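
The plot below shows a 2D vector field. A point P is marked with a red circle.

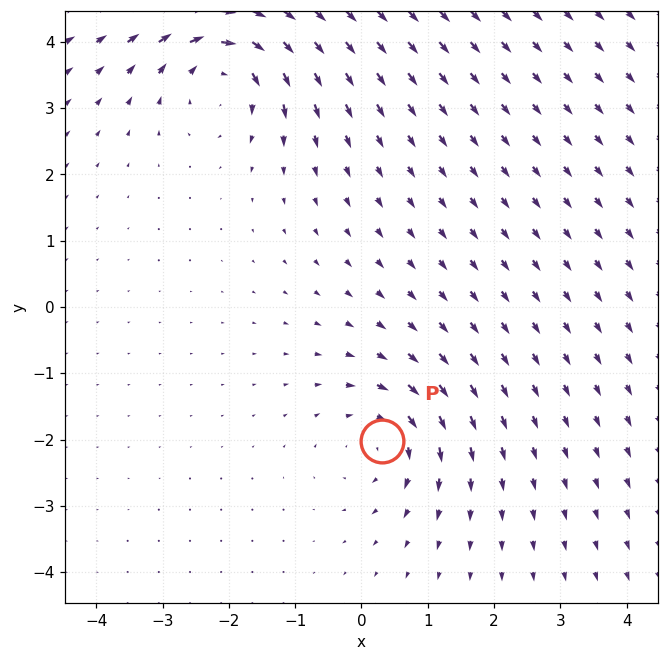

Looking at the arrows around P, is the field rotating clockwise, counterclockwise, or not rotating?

Near P at (0.3, -2.0) the arrows circulate clockwise. The curl (z-component) there is about -3; negative curl means clockwise rotation.

clockwise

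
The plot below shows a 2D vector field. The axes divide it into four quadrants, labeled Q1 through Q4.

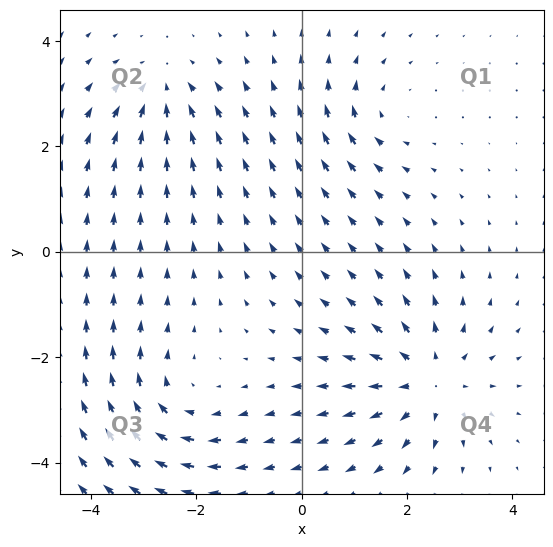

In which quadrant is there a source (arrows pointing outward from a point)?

The source sits at approximately (2.4, -2.4), which lies in quadrant Q4. The divergence there is about +4, positive as expected for a source.

Q4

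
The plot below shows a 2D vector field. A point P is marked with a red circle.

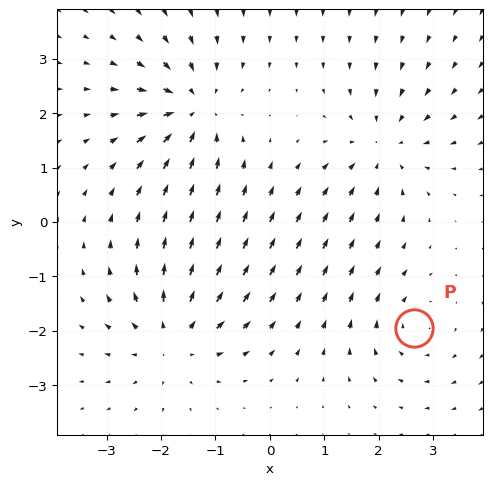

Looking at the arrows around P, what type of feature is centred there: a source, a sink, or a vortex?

At P (2.6, -1.9) the arrows circulate clockwise. Divergence ≈0, curl about -4 — near-zero divergence with nonzero curl is a vortex.

vortex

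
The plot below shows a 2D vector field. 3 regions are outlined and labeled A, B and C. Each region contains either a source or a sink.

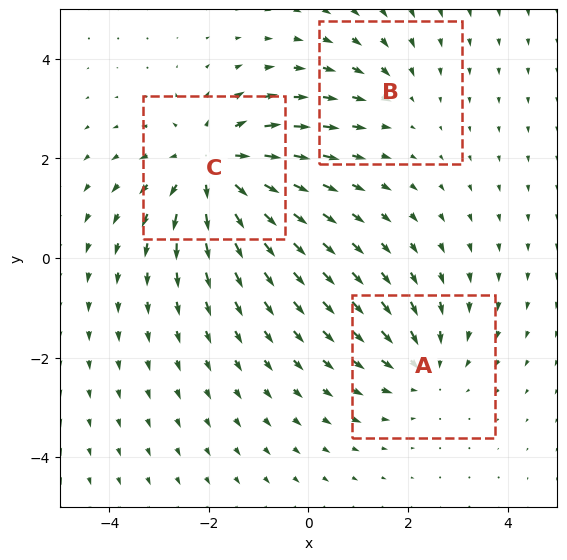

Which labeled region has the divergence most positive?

Divergence at each region's feature centre — A: about -3, B: about -2, C: about +4. Region C is most positive.

C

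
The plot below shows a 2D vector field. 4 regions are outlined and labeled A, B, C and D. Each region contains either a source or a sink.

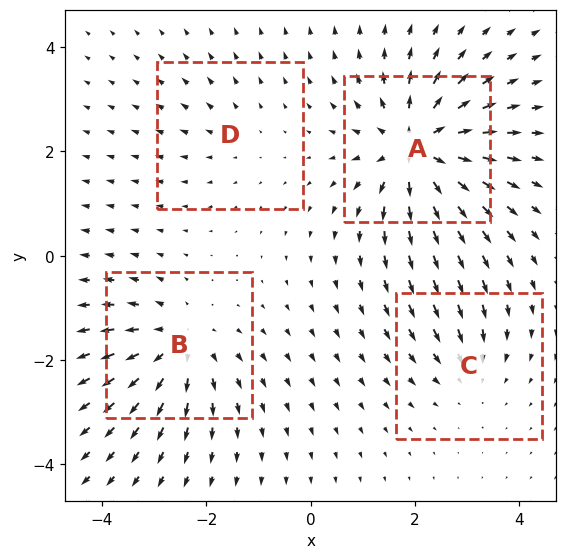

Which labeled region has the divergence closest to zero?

D

Divergence at each region's feature centre — A: about +8, B: about +5, C: about -3, D: about +2. Region D is closest to zero.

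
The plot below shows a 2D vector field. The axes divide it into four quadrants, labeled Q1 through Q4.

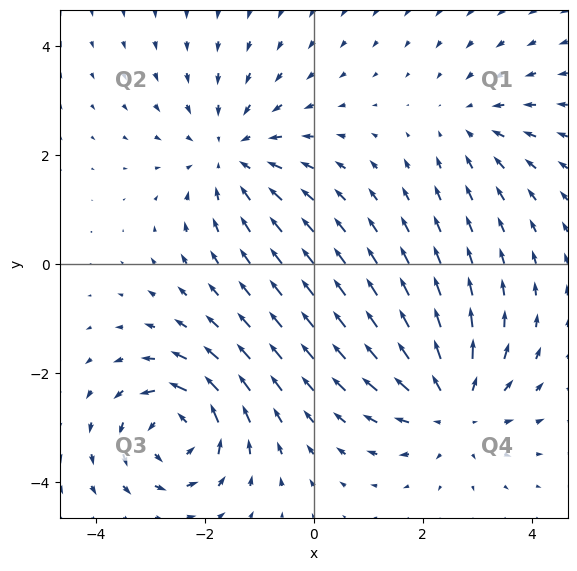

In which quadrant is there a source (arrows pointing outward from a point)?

Q4

The source sits at approximately (2.5, -2.6), which lies in quadrant Q4. The divergence there is about +4, positive as expected for a source.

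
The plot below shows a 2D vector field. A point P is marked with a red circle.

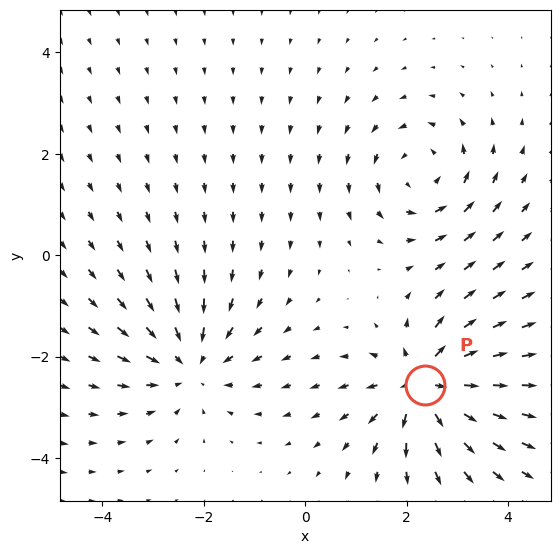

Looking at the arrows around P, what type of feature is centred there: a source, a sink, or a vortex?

source

At P (2.4, -2.6) the arrows spread outward. Divergence about +5, curl ≈0 — positive divergence with near-zero curl is a source.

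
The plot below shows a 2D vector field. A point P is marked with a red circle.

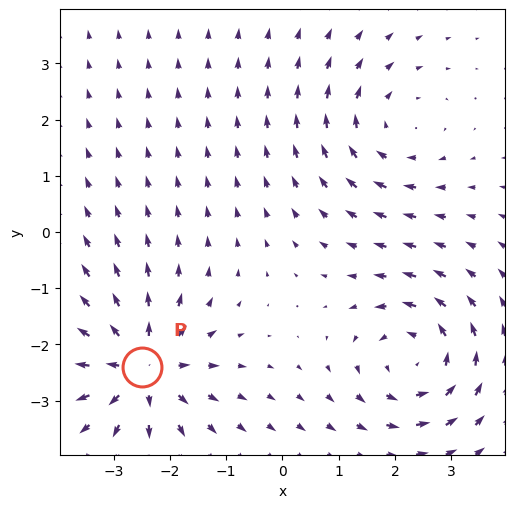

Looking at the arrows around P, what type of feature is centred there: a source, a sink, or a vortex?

At P (-2.5, -2.4) the arrows spread outward. Divergence about +6, curl ≈0 — positive divergence with near-zero curl is a source.

source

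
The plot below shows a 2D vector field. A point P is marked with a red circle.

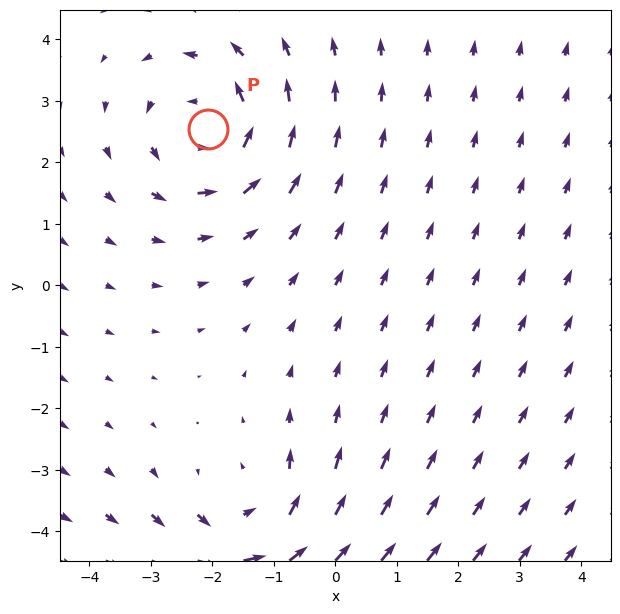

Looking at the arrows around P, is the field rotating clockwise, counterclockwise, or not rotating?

counterclockwise

Near P at (-2.1, 2.5) the arrows circulate counterclockwise. The curl (z-component) there is about +4; positive curl means counterclockwise rotation.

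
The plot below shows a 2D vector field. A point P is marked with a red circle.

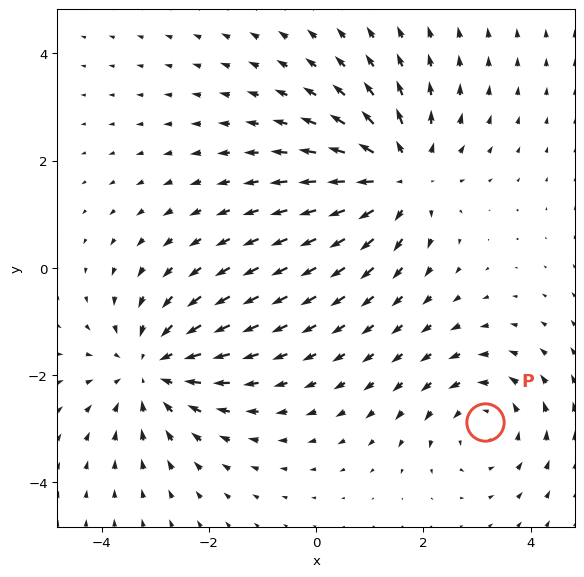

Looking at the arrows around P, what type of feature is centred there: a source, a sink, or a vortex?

vortex

At P (3.2, -2.9) the arrows circulate counterclockwise. Divergence ≈0, curl about +3 — near-zero divergence with nonzero curl is a vortex.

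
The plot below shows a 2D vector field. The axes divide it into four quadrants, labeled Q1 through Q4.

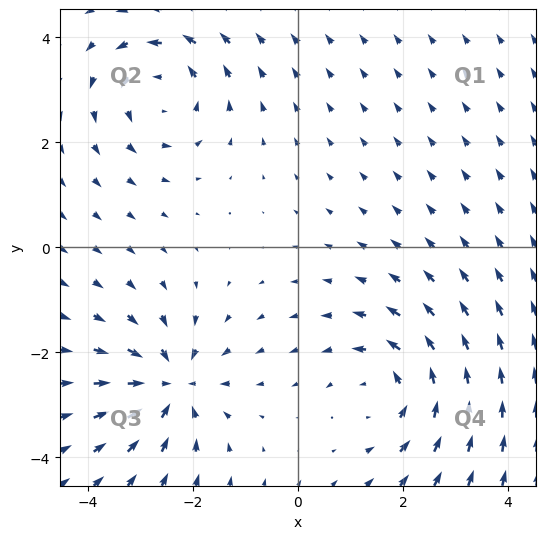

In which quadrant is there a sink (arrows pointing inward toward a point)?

Q3

The sink sits at approximately (-2.4, -2.6), which lies in quadrant Q3. The divergence there is about -6, negative as expected for a sink.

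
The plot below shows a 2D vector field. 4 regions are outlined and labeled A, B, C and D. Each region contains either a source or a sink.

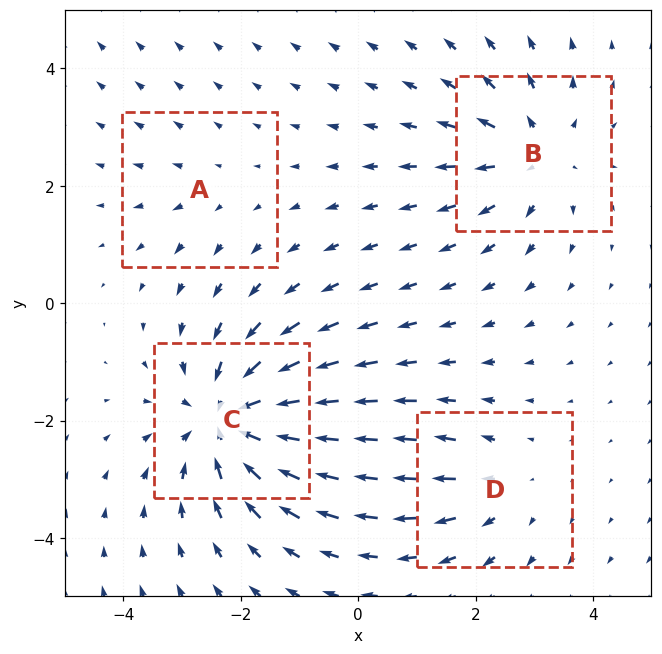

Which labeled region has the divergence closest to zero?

Divergence at each region's feature centre — A: about +2, B: about +4, C: about -7, D: about +3. Region A is closest to zero.

A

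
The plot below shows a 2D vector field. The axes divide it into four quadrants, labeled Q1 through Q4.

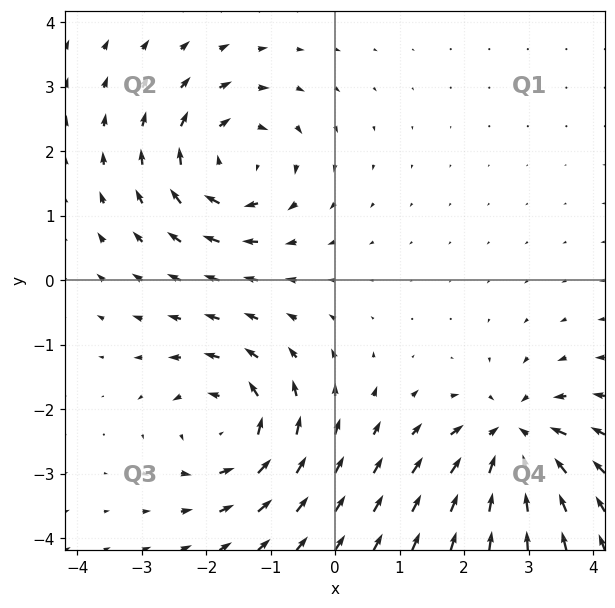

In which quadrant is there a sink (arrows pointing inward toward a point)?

Q4

The sink sits at approximately (2.8, -2.4), which lies in quadrant Q4. The divergence there is about -6, negative as expected for a sink.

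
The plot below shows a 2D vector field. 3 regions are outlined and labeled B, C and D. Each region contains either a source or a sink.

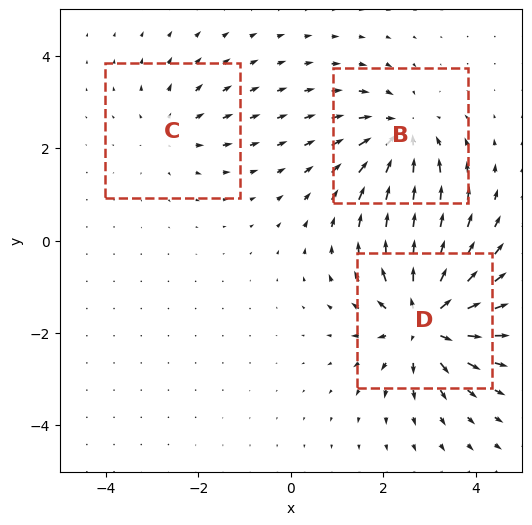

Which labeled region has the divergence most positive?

D

Divergence at each region's feature centre — B: about -4, C: about +2, D: about +5. Region D is most positive.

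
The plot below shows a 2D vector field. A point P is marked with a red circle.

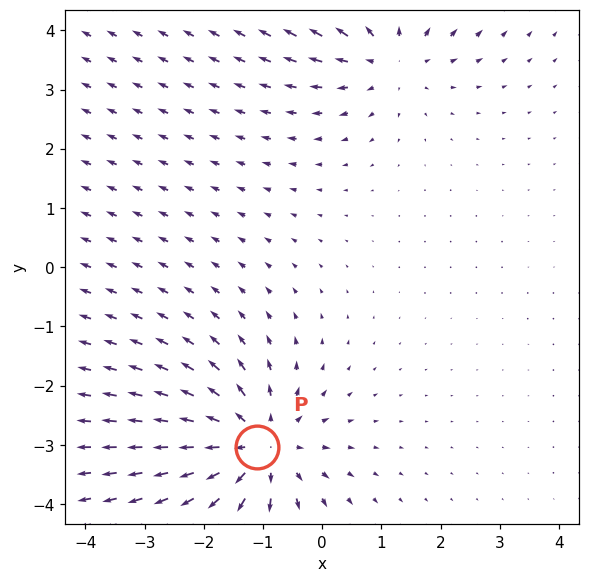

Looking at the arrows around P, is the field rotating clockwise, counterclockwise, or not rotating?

Near P at (-1.1, -3.0) the arrows show no circulation. The curl there is ≈0.

not rotating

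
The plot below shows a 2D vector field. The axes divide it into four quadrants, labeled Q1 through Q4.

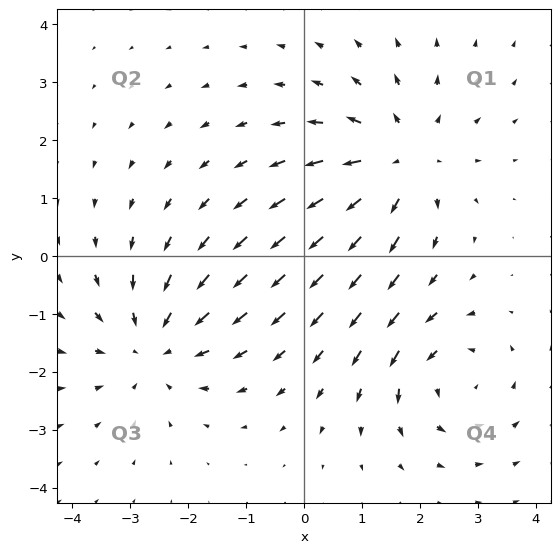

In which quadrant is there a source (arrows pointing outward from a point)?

Q1

The source sits at approximately (1.7, 1.6), which lies in quadrant Q1. The divergence there is about +4, positive as expected for a source.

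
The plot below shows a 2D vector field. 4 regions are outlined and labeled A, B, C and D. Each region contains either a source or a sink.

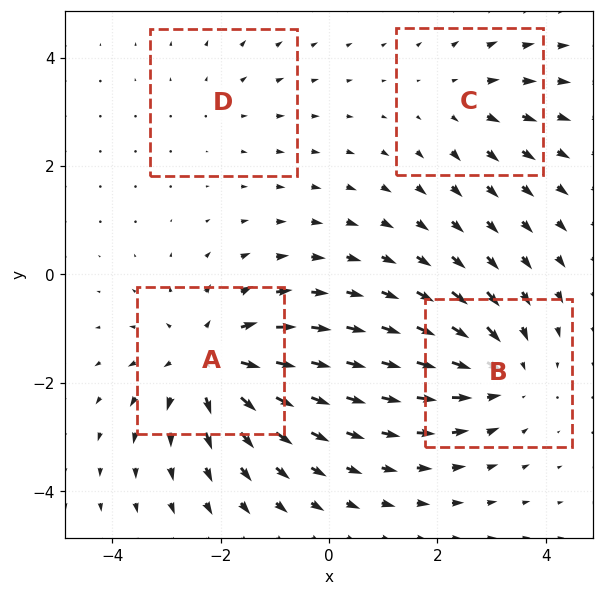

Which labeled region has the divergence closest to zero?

Divergence at each region's feature centre — A: about +6, B: about -5, C: about +3, D: about +2. Region D is closest to zero.

D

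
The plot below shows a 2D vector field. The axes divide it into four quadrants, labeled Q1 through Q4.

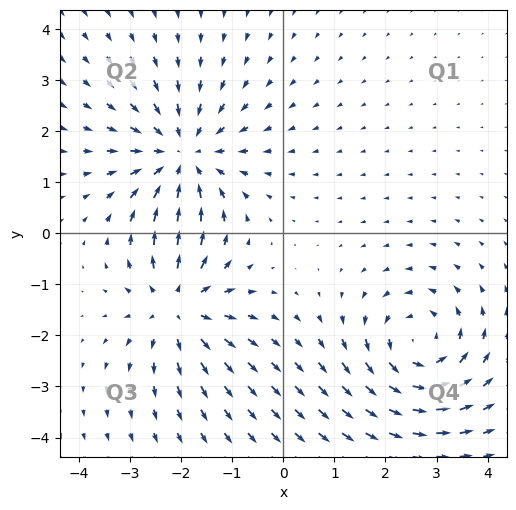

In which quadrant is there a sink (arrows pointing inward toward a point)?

The sink sits at approximately (-2.0, 1.5), which lies in quadrant Q2. The divergence there is about -4, negative as expected for a sink.

Q2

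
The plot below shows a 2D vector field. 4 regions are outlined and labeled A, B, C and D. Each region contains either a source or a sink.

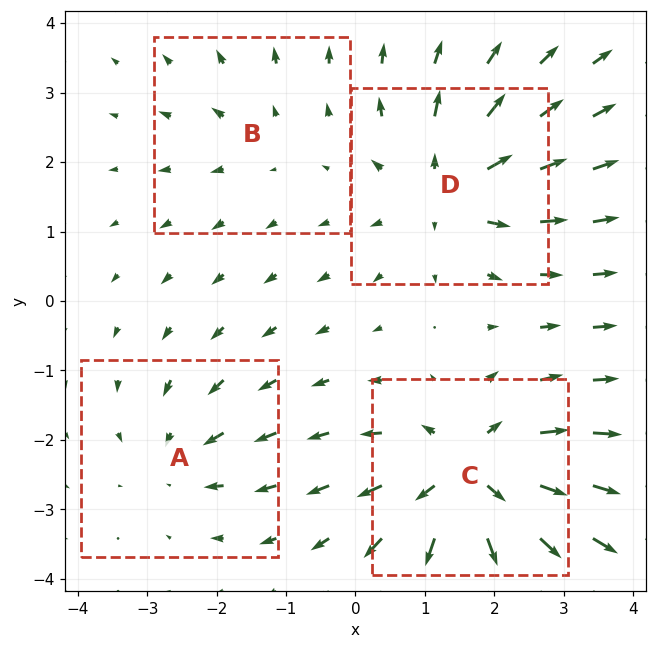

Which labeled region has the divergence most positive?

Divergence at each region's feature centre — A: about -3, B: about +2, C: about +7, D: about +6. Region C is most positive.

C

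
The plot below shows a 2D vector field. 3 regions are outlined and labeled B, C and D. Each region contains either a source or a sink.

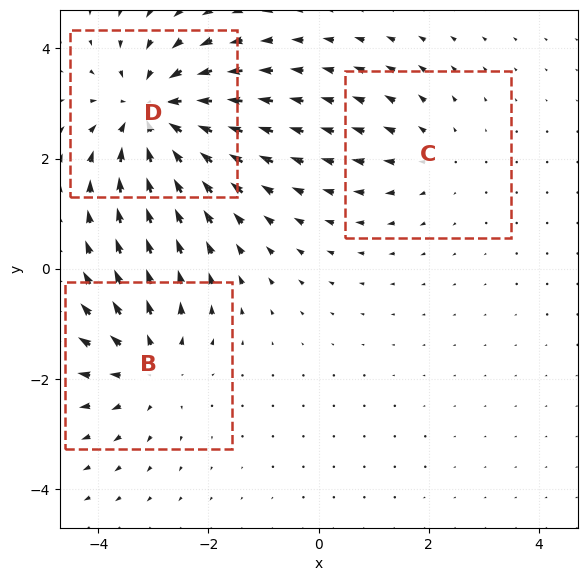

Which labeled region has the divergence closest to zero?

Divergence at each region's feature centre — B: about +3, C: about +2, D: about -4. Region C is closest to zero.

C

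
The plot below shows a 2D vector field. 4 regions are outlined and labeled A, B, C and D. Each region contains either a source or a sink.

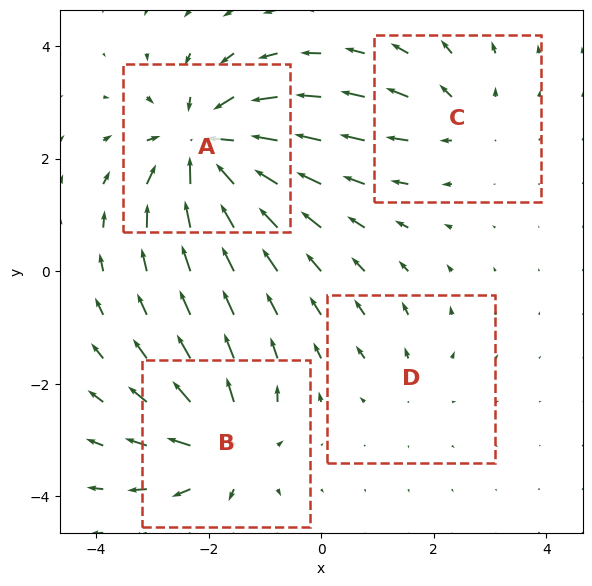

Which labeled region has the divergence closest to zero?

Divergence at each region's feature centre — A: about -8, B: about +6, C: about +3, D: about +2. Region D is closest to zero.

D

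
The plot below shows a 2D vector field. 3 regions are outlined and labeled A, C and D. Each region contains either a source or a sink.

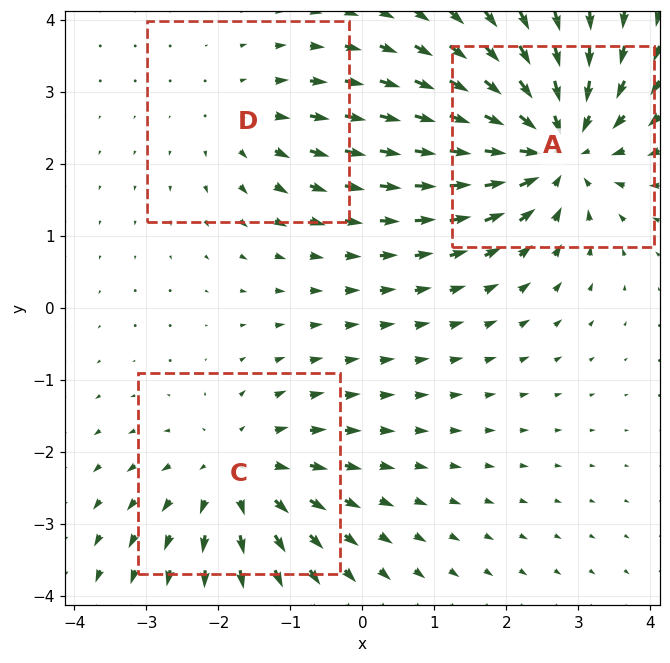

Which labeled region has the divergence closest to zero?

Divergence at each region's feature centre — A: about -5, C: about +3, D: about +2. Region D is closest to zero.

D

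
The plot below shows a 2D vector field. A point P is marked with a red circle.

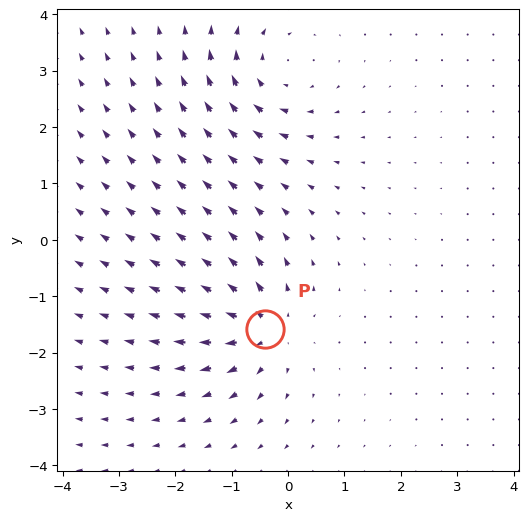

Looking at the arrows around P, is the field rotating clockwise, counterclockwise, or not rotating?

Near P at (-0.4, -1.6) the arrows show no circulation. The curl there is ≈0.

not rotating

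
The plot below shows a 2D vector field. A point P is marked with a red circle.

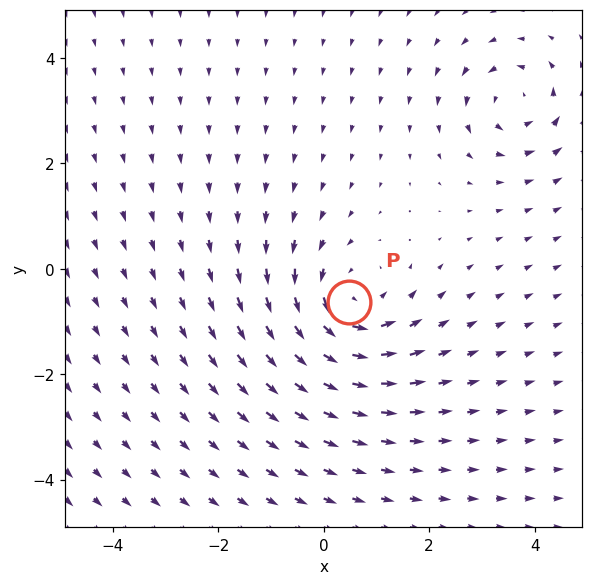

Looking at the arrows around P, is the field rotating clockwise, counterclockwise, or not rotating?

counterclockwise

Near P at (0.5, -0.6) the arrows circulate counterclockwise. The curl (z-component) there is about +5; positive curl means counterclockwise rotation.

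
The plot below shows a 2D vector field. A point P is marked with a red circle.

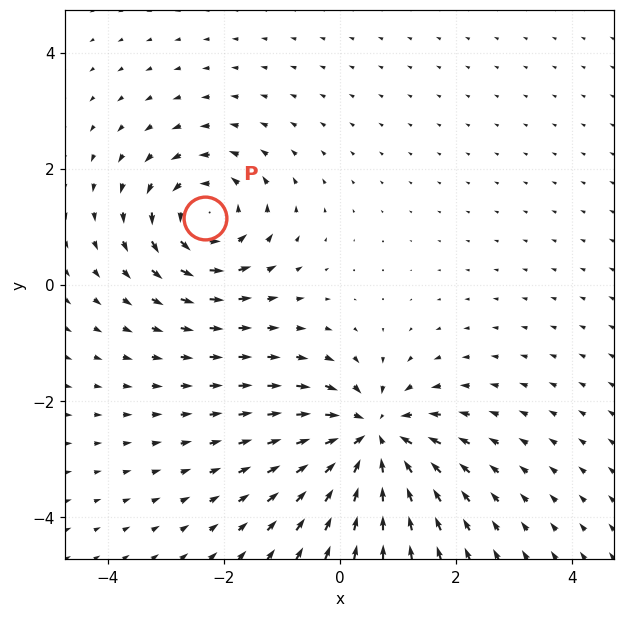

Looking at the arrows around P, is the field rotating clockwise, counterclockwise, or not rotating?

counterclockwise

Near P at (-2.3, 1.1) the arrows circulate counterclockwise. The curl (z-component) there is about +4; positive curl means counterclockwise rotation.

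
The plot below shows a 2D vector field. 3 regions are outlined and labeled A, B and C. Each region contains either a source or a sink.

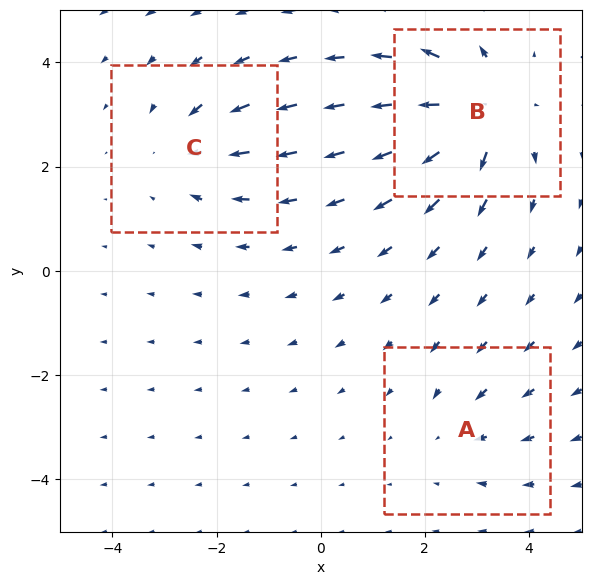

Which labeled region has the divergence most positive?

B

Divergence at each region's feature centre — A: about -2, B: about +5, C: about -3. Region B is most positive.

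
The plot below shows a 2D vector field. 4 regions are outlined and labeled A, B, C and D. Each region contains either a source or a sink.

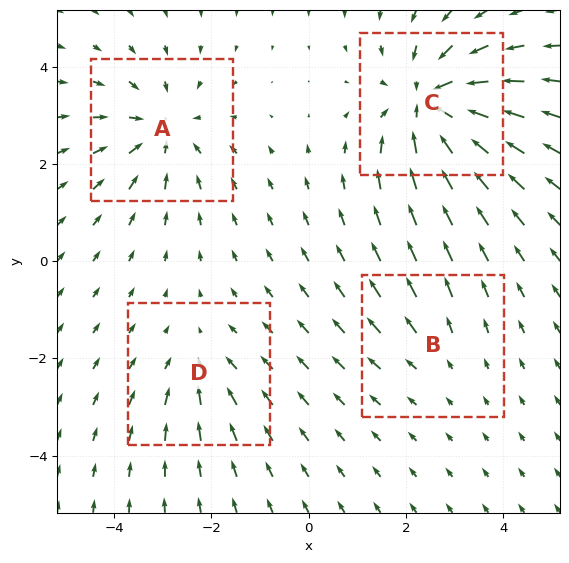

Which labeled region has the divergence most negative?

C

Divergence at each region's feature centre — A: about -4, B: about +2, C: about -6, D: about -3. Region C is most negative.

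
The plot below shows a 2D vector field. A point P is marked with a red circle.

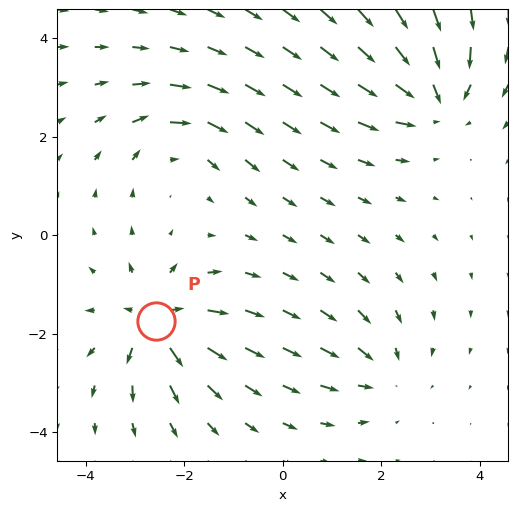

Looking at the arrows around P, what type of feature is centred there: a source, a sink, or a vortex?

source

At P (-2.6, -1.7) the arrows spread outward. Divergence about +6, curl ≈0 — positive divergence with near-zero curl is a source.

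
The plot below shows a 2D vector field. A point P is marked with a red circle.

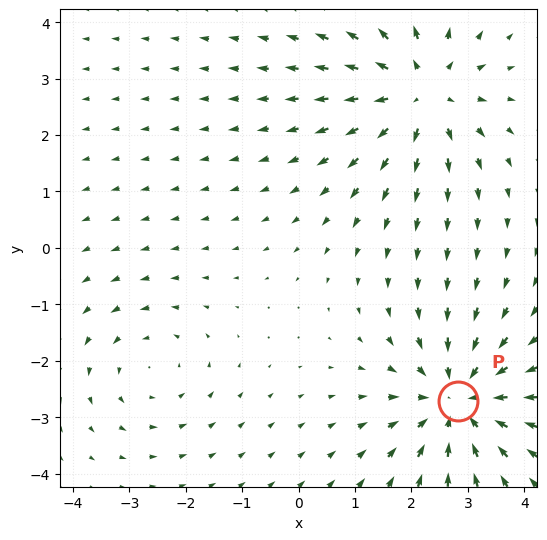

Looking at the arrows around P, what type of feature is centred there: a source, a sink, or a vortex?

sink

At P (2.8, -2.7) the arrows converge inward. Divergence about -5, curl ≈0 — negative divergence with near-zero curl is a sink.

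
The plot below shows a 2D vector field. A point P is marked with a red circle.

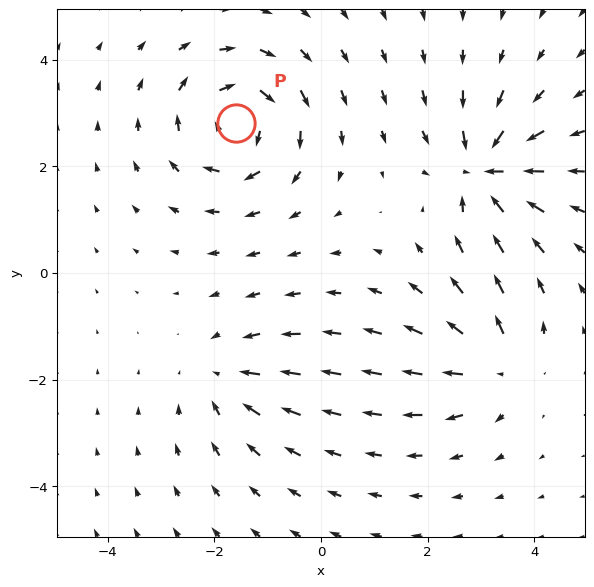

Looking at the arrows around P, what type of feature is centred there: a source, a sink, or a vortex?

vortex

At P (-1.6, 2.8) the arrows circulate clockwise. Divergence ≈0, curl about -5 — near-zero divergence with nonzero curl is a vortex.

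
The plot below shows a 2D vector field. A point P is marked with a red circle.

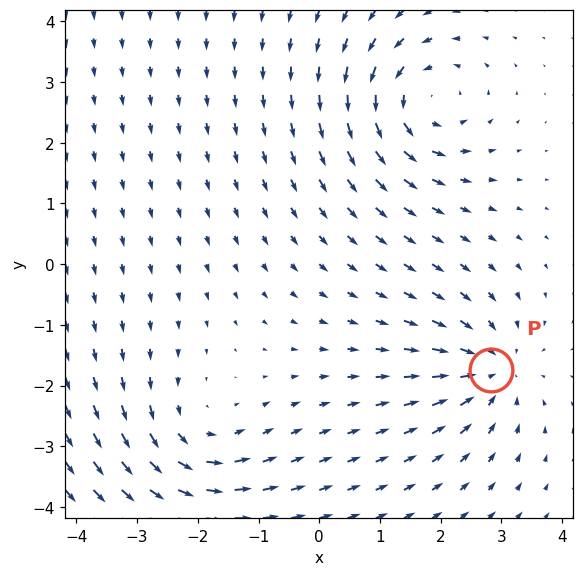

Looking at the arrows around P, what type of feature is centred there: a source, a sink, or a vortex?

At P (2.8, -1.7) the arrows converge inward. Divergence about -3, curl ≈0 — negative divergence with near-zero curl is a sink.

sink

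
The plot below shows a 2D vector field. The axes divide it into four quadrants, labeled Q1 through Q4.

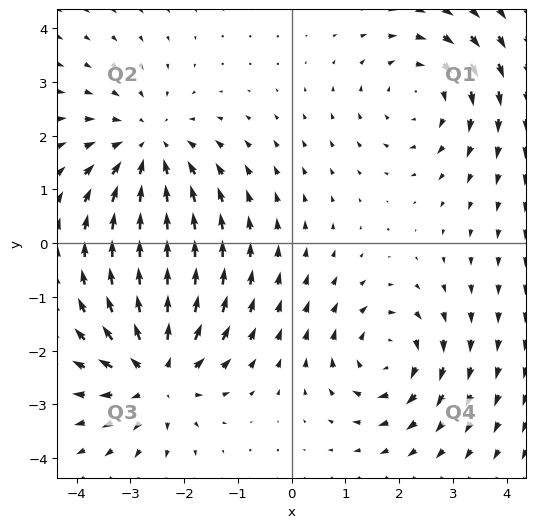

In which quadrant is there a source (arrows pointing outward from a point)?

Q3

The source sits at approximately (-2.5, -2.4), which lies in quadrant Q3. The divergence there is about +5, positive as expected for a source.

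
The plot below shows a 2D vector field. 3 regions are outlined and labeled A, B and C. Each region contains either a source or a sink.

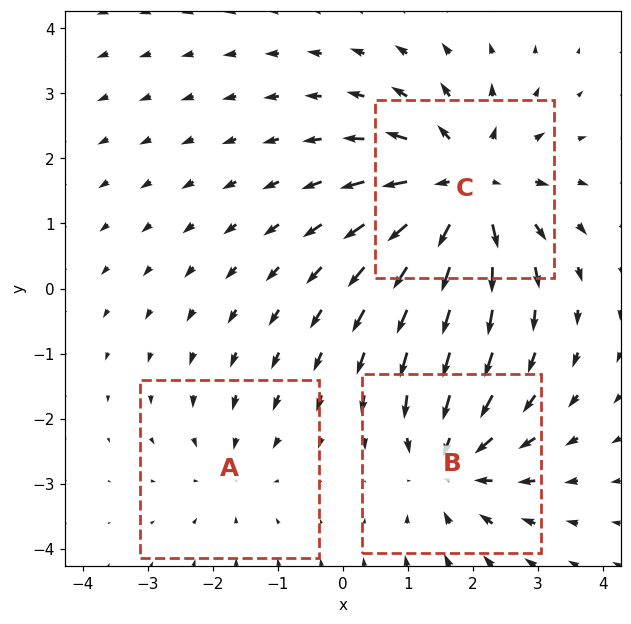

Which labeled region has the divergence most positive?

Divergence at each region's feature centre — A: about -2, B: about -3, C: about +5. Region C is most positive.

C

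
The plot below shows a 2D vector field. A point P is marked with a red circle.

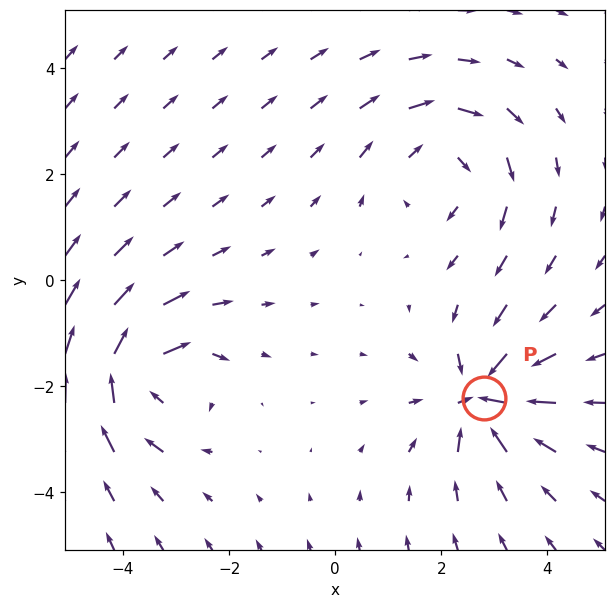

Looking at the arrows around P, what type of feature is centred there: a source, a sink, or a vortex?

At P (2.8, -2.2) the arrows converge inward. Divergence about -5, curl ≈0 — negative divergence with near-zero curl is a sink.

sink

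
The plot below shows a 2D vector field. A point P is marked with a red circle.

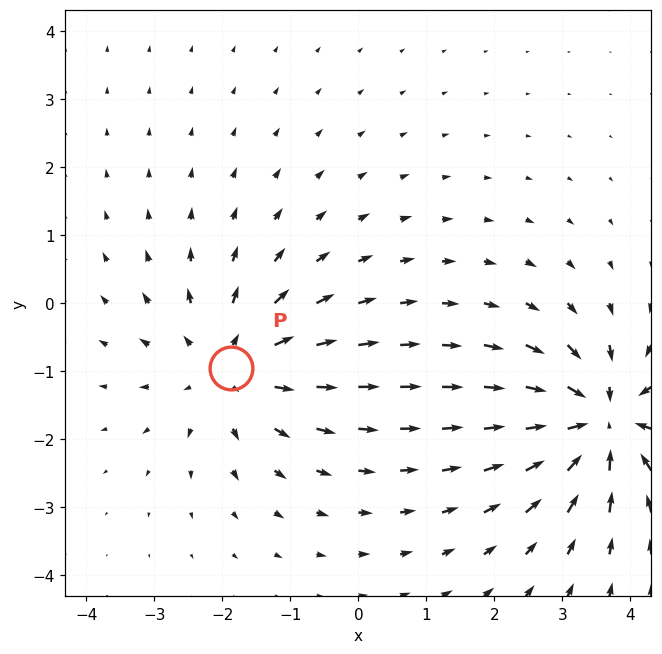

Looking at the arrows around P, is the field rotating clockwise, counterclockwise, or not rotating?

not rotating

Near P at (-1.9, -0.9) the arrows show no circulation. The curl there is ≈0.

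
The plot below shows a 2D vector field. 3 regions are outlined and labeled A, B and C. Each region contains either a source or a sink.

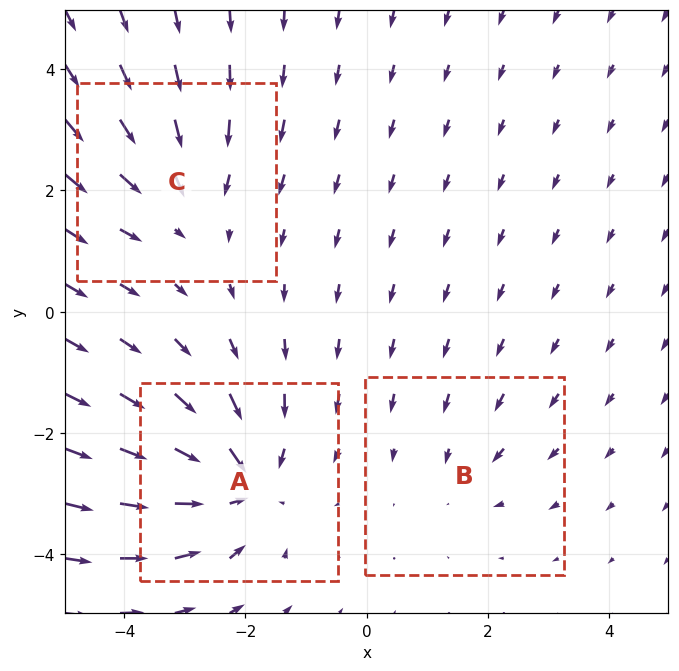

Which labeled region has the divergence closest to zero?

Divergence at each region's feature centre — A: about -5, B: about -2, C: about -3. Region B is closest to zero.

B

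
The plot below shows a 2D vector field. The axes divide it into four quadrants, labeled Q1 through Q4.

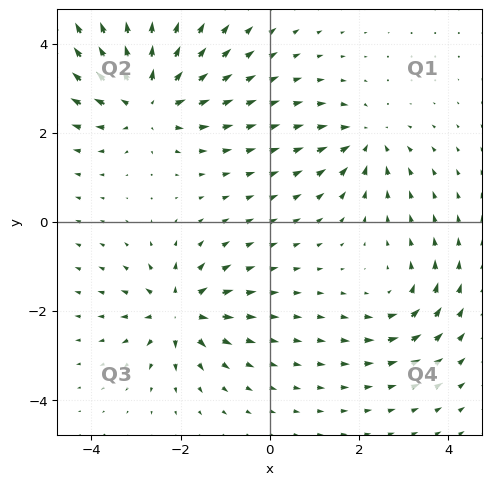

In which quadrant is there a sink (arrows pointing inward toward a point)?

The sink sits at approximately (2.2, 1.8), which lies in quadrant Q1. The divergence there is about -4, negative as expected for a sink.

Q1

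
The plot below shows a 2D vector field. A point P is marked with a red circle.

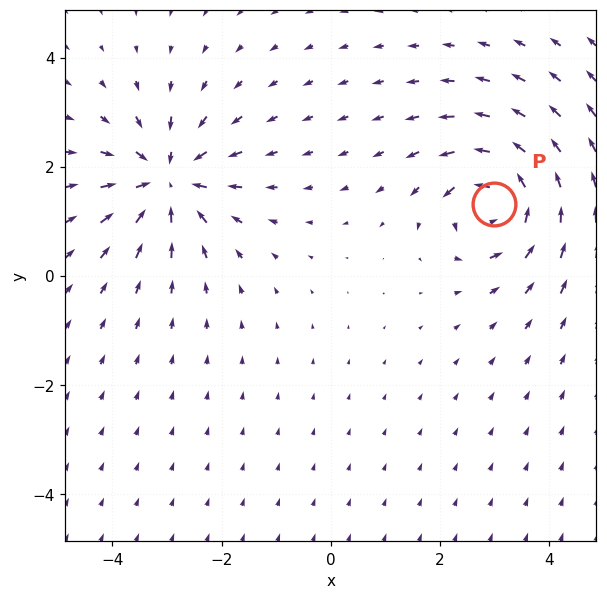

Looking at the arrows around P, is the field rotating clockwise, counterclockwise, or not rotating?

Near P at (3.0, 1.3) the arrows circulate counterclockwise. The curl (z-component) there is about +6; positive curl means counterclockwise rotation.

counterclockwise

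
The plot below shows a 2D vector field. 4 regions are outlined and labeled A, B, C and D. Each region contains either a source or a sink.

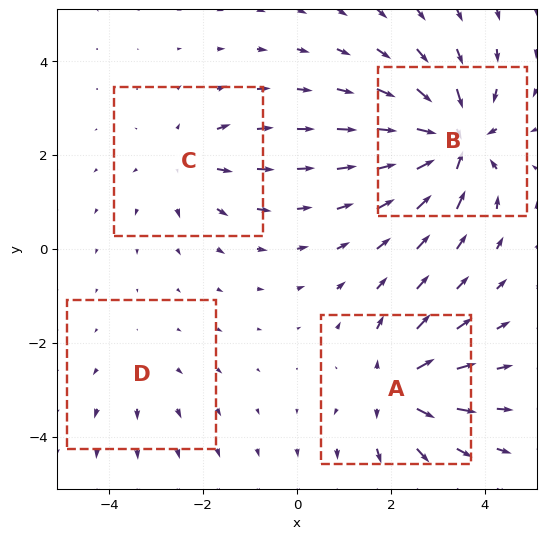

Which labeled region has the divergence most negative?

B

Divergence at each region's feature centre — A: about +6, B: about -8, C: about +4, D: about +2. Region B is most negative.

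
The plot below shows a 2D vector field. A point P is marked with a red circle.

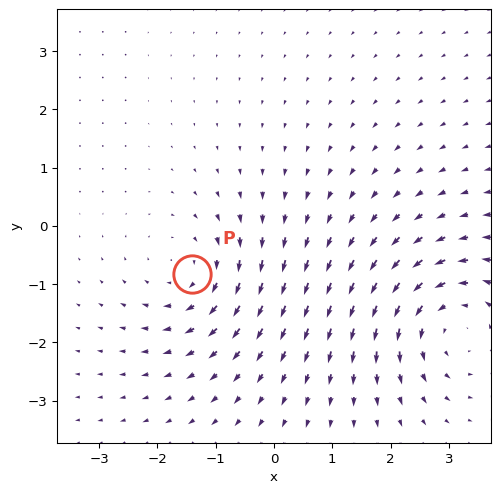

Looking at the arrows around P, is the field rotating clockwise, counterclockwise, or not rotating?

clockwise

Near P at (-1.4, -0.8) the arrows circulate clockwise. The curl (z-component) there is about -3; negative curl means clockwise rotation.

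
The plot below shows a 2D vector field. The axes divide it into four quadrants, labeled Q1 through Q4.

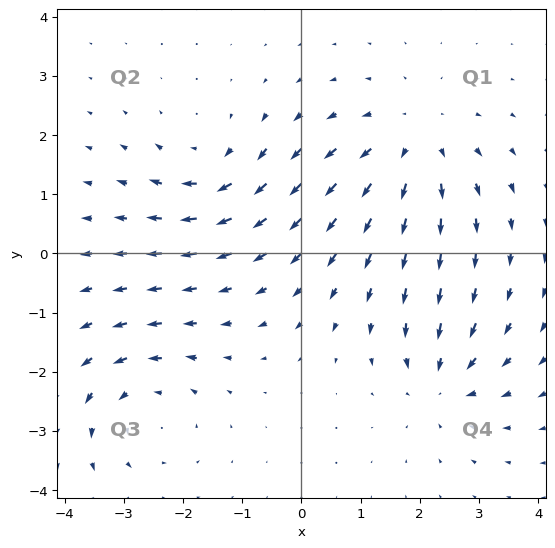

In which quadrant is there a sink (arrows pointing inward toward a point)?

Q4

The sink sits at approximately (2.4, -2.2), which lies in quadrant Q4. The divergence there is about -4, negative as expected for a sink.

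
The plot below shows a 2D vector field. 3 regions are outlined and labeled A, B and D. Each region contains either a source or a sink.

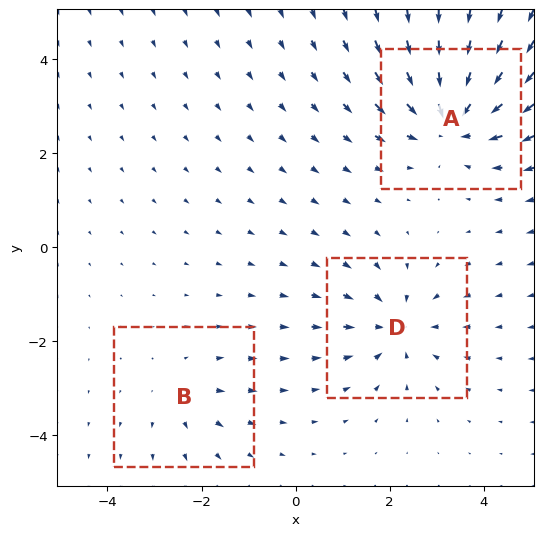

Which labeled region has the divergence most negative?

Divergence at each region's feature centre — A: about -5, B: about +2, D: about -4. Region A is most negative.

A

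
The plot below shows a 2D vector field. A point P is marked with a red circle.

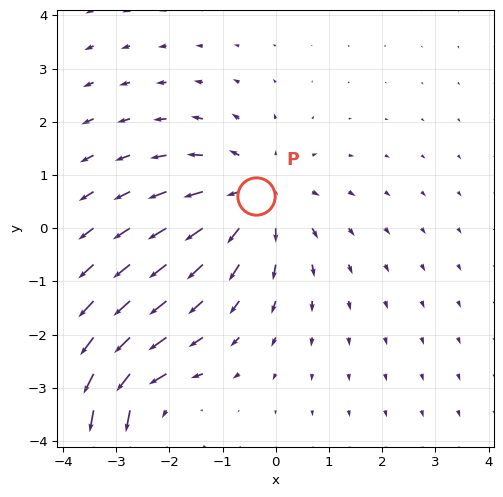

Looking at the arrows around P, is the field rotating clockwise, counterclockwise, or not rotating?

Near P at (-0.4, 0.6) the arrows show no circulation. The curl there is ≈0.

not rotating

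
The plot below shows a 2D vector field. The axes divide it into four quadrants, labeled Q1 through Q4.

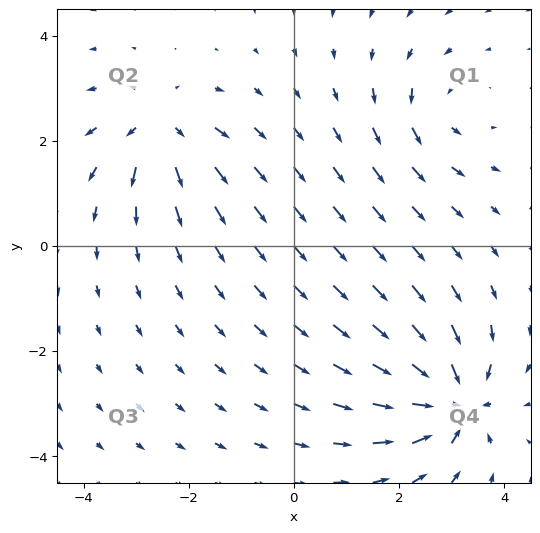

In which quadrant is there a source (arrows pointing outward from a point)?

The source sits at approximately (-2.5, 2.2), which lies in quadrant Q2. The divergence there is about +4, positive as expected for a source.

Q2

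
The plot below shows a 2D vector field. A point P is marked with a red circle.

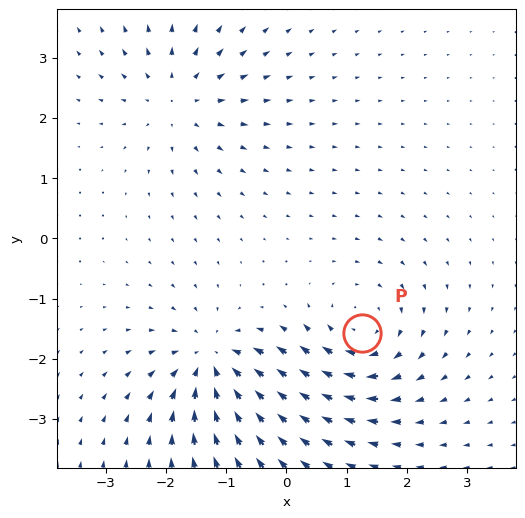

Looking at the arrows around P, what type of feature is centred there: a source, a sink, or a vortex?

At P (1.3, -1.6) the arrows circulate clockwise. Divergence ≈0, curl about -5 — near-zero divergence with nonzero curl is a vortex.

vortex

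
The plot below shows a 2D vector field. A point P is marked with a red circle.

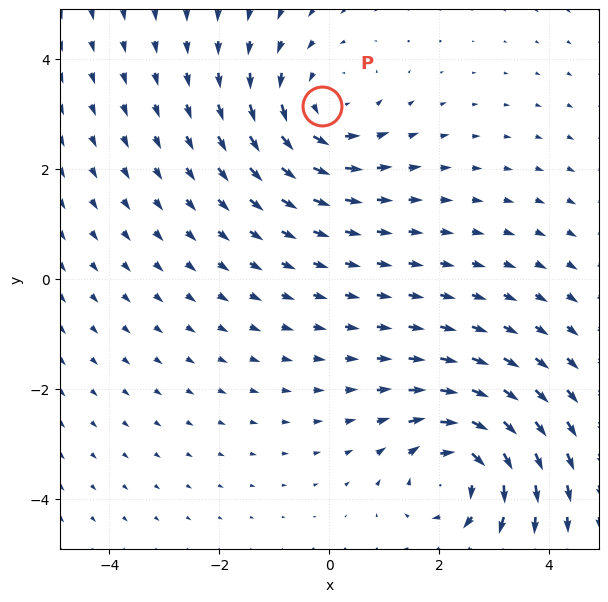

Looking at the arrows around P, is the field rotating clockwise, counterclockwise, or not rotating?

Near P at (-0.1, 3.1) the arrows circulate counterclockwise. The curl (z-component) there is about +4; positive curl means counterclockwise rotation.

counterclockwise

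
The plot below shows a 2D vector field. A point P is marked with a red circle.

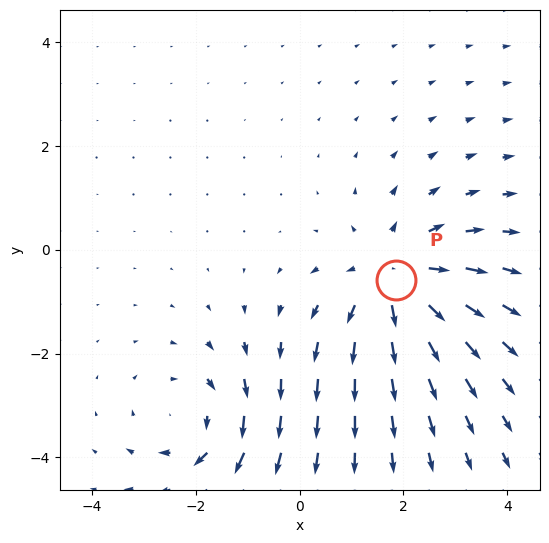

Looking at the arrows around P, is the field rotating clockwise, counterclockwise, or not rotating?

not rotating

Near P at (1.9, -0.6) the arrows show no circulation. The curl there is ≈0.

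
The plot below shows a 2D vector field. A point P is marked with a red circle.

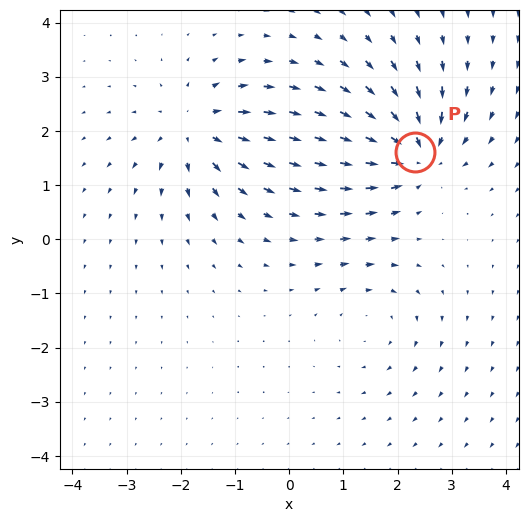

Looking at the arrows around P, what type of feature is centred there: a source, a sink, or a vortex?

sink

At P (2.3, 1.6) the arrows converge inward. Divergence about -7, curl ≈0 — negative divergence with near-zero curl is a sink.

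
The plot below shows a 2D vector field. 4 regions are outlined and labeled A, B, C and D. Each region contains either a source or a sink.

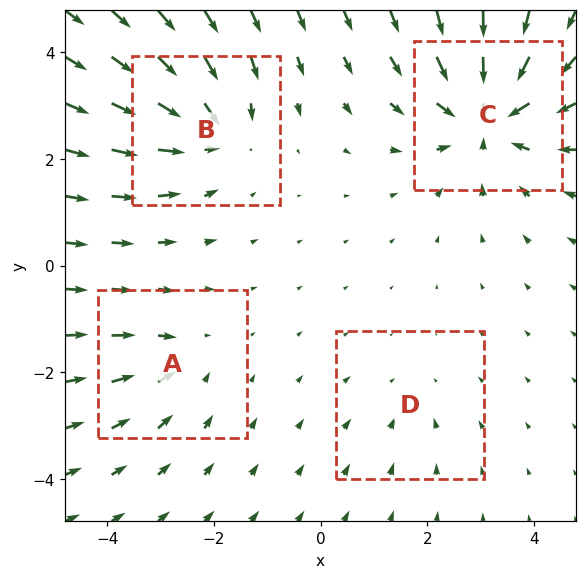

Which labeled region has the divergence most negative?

C

Divergence at each region's feature centre — A: about -3, B: about -5, C: about -7, D: about -2. Region C is most negative.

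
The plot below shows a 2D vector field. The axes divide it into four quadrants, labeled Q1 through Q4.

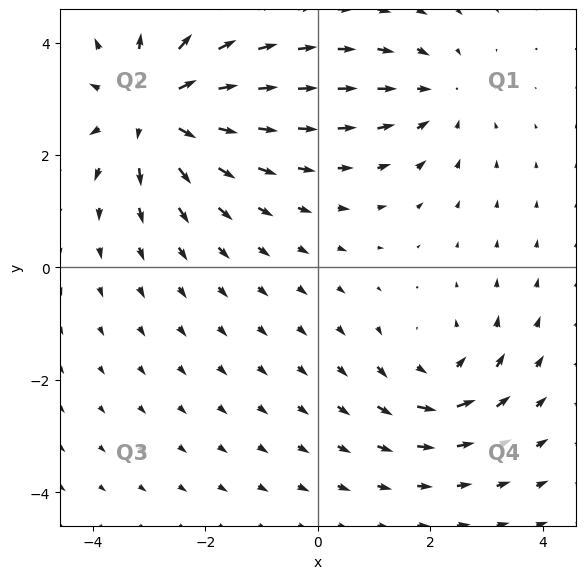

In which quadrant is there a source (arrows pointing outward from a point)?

The source sits at approximately (-2.9, 2.8), which lies in quadrant Q2. The divergence there is about +4, positive as expected for a source.

Q2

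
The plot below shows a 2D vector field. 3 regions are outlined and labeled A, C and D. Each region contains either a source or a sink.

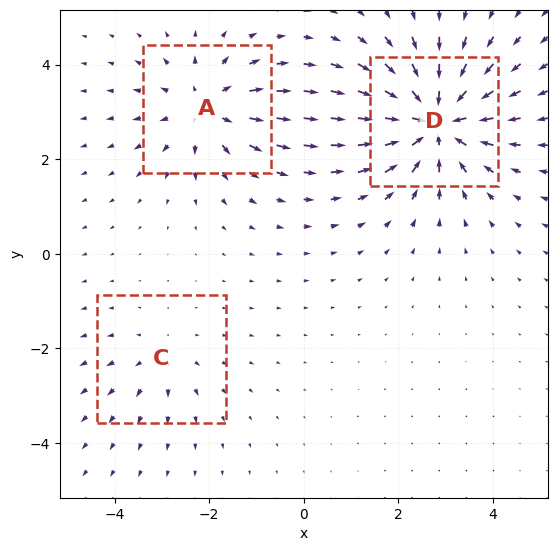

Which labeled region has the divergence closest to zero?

C

Divergence at each region's feature centre — A: about +3, C: about +2, D: about -5. Region C is closest to zero.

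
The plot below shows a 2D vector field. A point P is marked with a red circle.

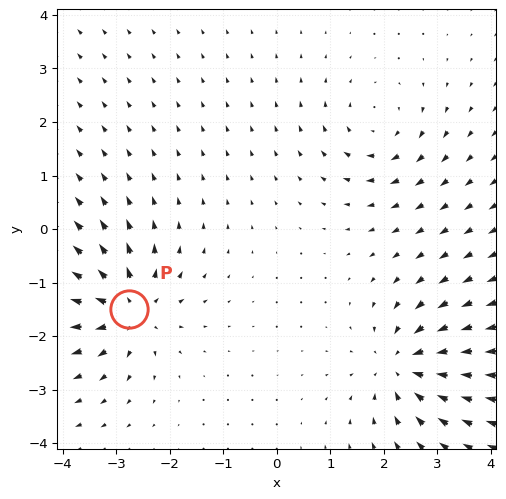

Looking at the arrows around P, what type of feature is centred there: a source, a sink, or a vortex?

At P (-2.8, -1.5) the arrows spread outward. Divergence about +5, curl ≈0 — positive divergence with near-zero curl is a source.

source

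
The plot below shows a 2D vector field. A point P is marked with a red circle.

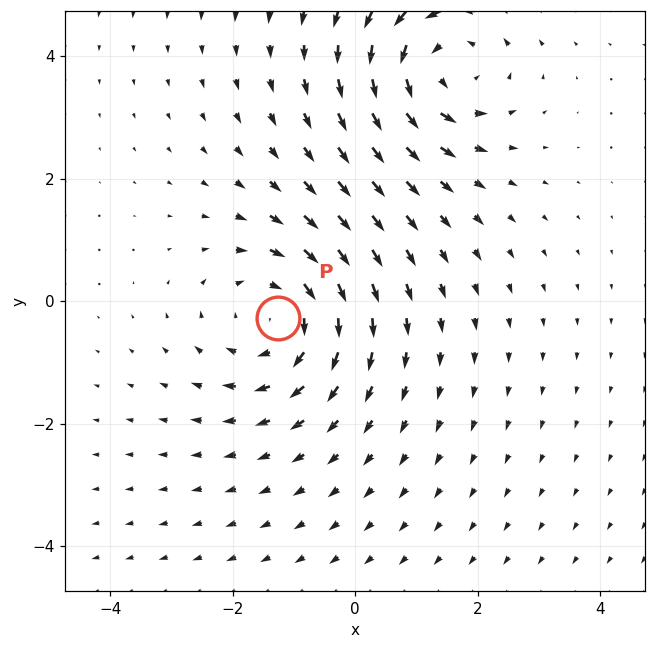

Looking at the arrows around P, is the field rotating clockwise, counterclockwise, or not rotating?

Near P at (-1.3, -0.3) the arrows circulate clockwise. The curl (z-component) there is about -4; negative curl means clockwise rotation.

clockwise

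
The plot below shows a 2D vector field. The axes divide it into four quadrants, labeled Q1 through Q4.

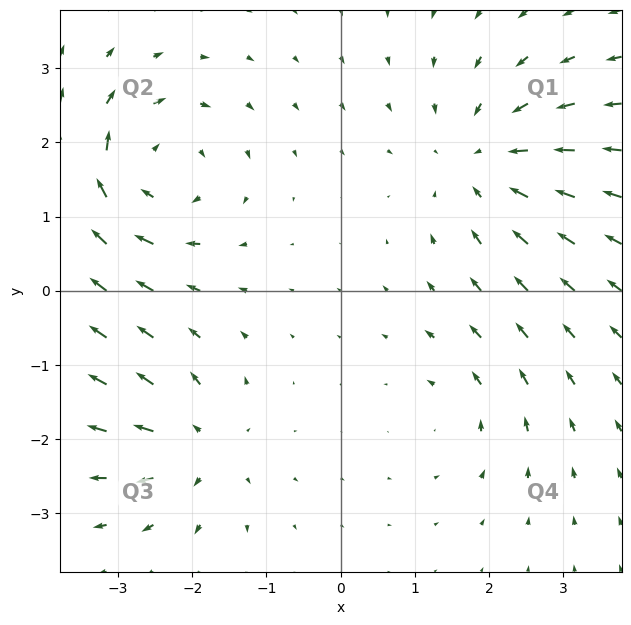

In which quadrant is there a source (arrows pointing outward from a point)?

The source sits at approximately (-1.9, -2.1), which lies in quadrant Q3. The divergence there is about +5, positive as expected for a source.

Q3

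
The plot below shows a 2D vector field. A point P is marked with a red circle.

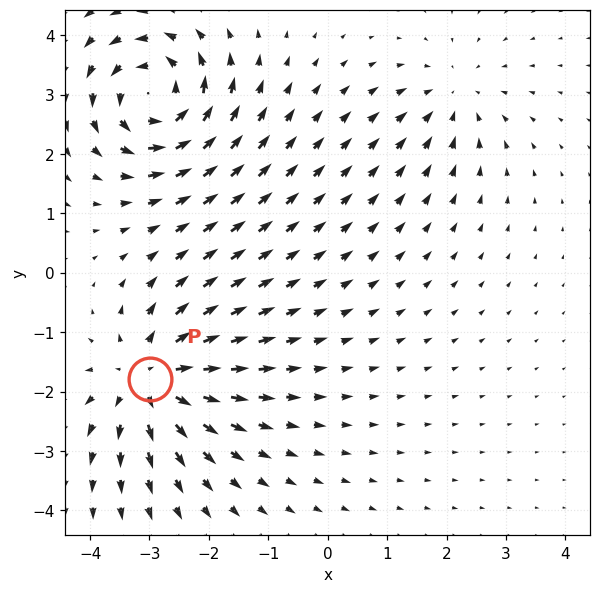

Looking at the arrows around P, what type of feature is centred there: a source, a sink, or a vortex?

source

At P (-3.0, -1.8) the arrows spread outward. Divergence about +6, curl ≈0 — positive divergence with near-zero curl is a source.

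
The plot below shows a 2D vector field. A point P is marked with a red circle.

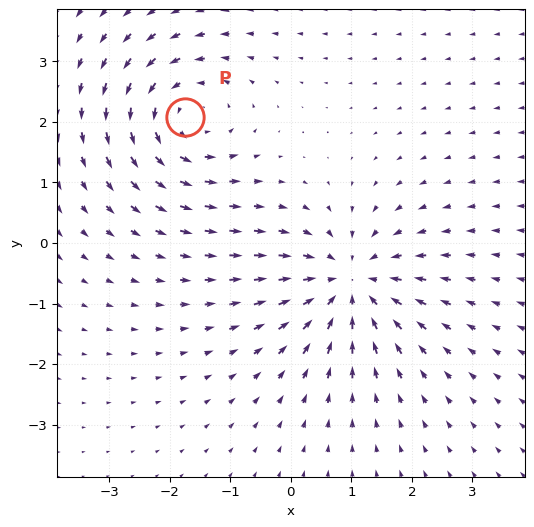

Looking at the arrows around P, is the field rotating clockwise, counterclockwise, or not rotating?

counterclockwise

Near P at (-1.7, 2.1) the arrows circulate counterclockwise. The curl (z-component) there is about +4; positive curl means counterclockwise rotation.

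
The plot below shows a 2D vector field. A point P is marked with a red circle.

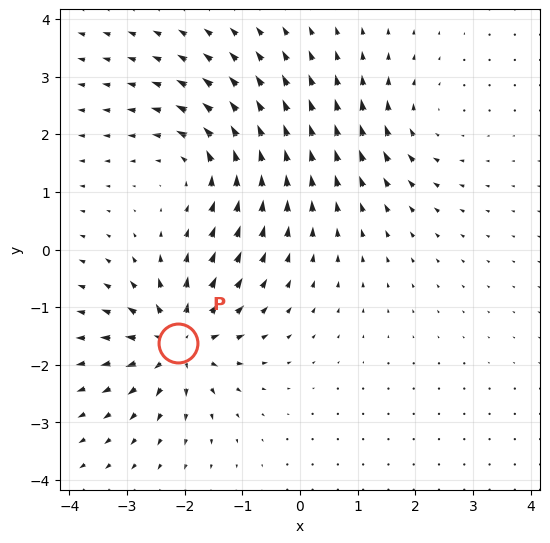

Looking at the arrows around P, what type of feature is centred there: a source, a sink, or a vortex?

At P (-2.1, -1.6) the arrows spread outward. Divergence about +7, curl ≈0 — positive divergence with near-zero curl is a source.

source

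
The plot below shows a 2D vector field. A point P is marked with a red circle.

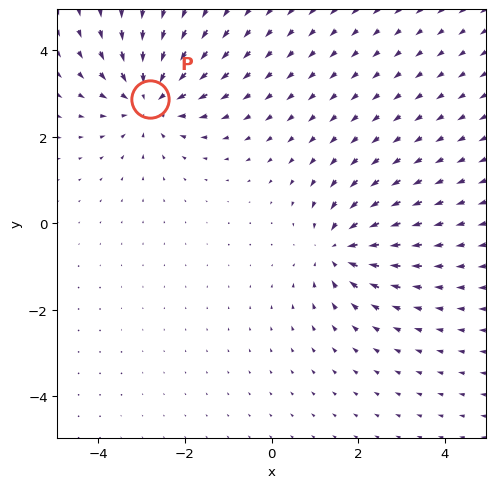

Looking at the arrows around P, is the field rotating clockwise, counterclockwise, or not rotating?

not rotating

Near P at (-2.8, 2.9) the arrows show no circulation. The curl there is ≈0.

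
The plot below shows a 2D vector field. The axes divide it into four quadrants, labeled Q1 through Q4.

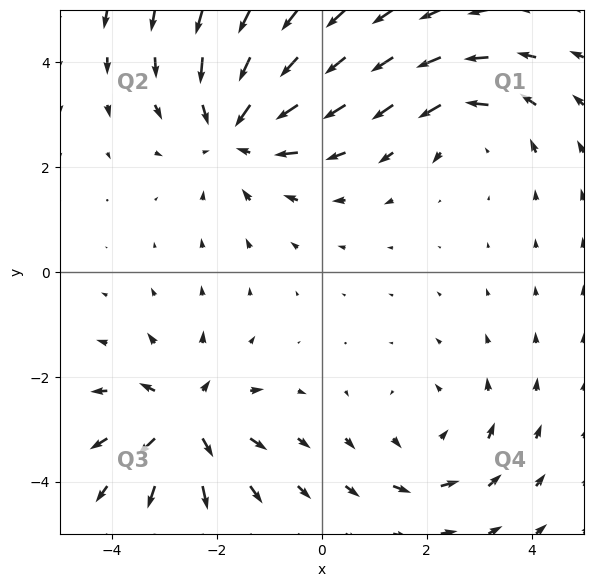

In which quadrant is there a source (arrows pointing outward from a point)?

Q3

The source sits at approximately (-2.6, -2.8), which lies in quadrant Q3. The divergence there is about +5, positive as expected for a source.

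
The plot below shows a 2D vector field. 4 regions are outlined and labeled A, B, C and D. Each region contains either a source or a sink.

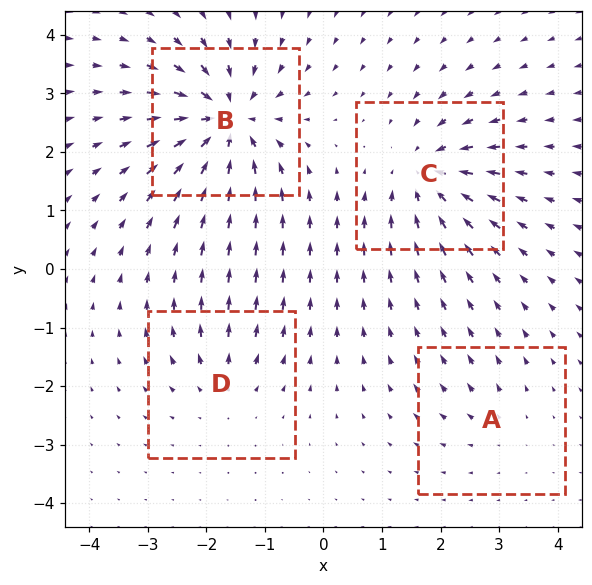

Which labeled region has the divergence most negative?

Divergence at each region's feature centre — A: about +3, B: about -9, C: about -7, D: about +4. Region B is most negative.

B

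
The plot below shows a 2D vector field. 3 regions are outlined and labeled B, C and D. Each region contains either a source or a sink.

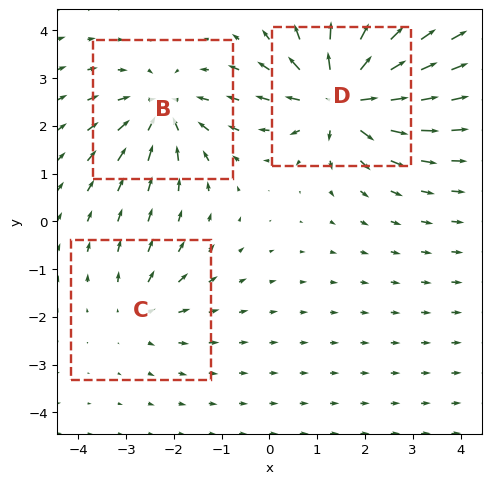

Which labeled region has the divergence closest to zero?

C

Divergence at each region's feature centre — B: about -4, C: about +2, D: about +6. Region C is closest to zero.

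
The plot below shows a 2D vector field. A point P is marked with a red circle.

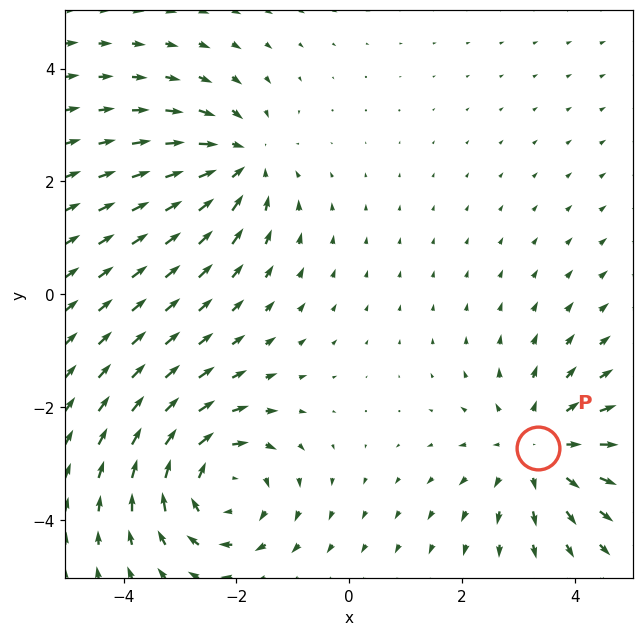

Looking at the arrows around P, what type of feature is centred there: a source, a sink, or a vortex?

source

At P (3.3, -2.7) the arrows spread outward. Divergence about +3, curl ≈0 — positive divergence with near-zero curl is a source.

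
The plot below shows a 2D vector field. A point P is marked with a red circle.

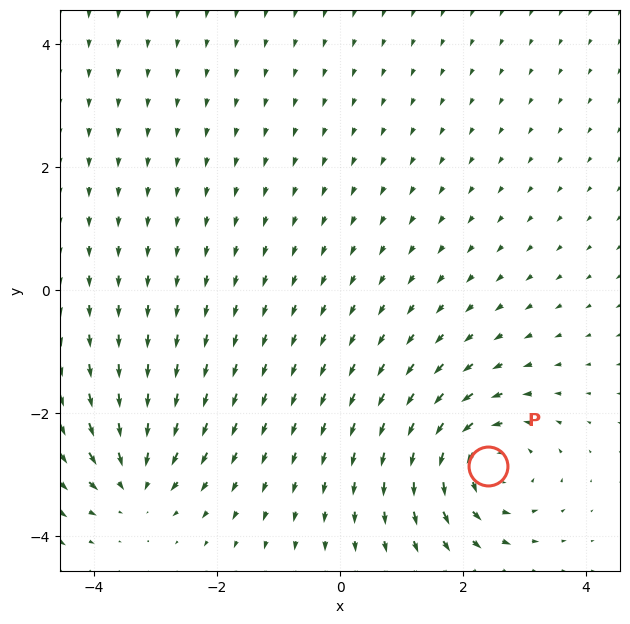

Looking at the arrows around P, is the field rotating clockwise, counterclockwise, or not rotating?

counterclockwise

Near P at (2.4, -2.9) the arrows circulate counterclockwise. The curl (z-component) there is about +5; positive curl means counterclockwise rotation.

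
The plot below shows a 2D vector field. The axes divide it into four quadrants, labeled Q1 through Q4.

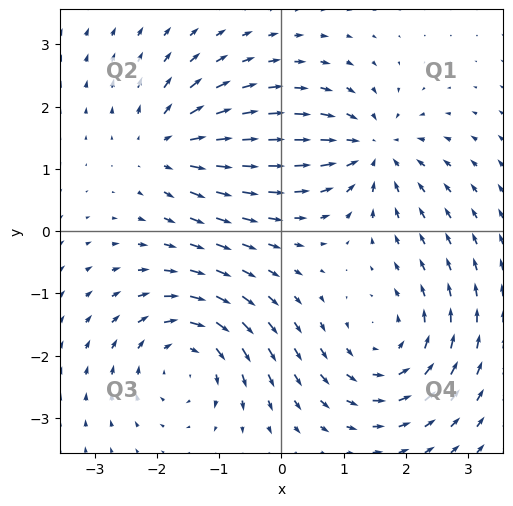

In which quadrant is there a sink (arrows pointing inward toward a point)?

The sink sits at approximately (1.5, 1.3), which lies in quadrant Q1. The divergence there is about -5, negative as expected for a sink.

Q1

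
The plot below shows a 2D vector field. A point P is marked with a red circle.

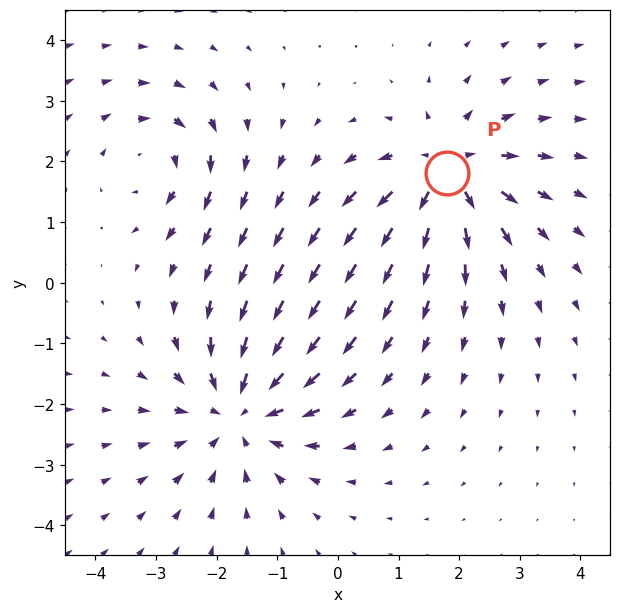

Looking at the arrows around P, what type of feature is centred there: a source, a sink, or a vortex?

At P (1.8, 1.8) the arrows spread outward. Divergence about +5, curl ≈0 — positive divergence with near-zero curl is a source.

source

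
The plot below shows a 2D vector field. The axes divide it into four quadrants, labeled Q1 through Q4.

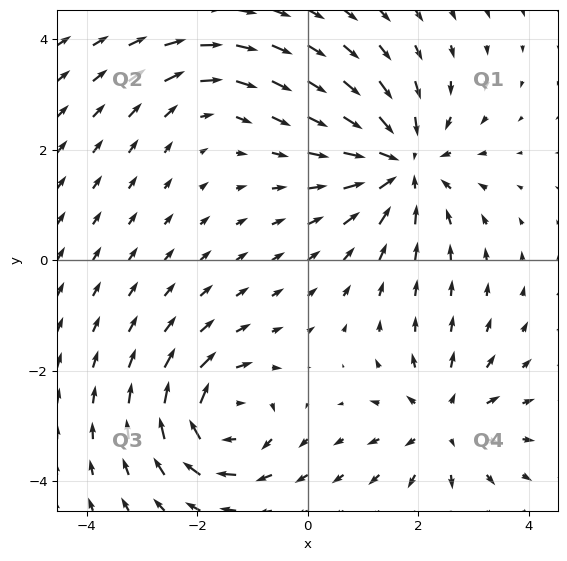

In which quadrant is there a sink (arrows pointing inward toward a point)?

Q1

The sink sits at approximately (1.7, 1.7), which lies in quadrant Q1. The divergence there is about -5, negative as expected for a sink.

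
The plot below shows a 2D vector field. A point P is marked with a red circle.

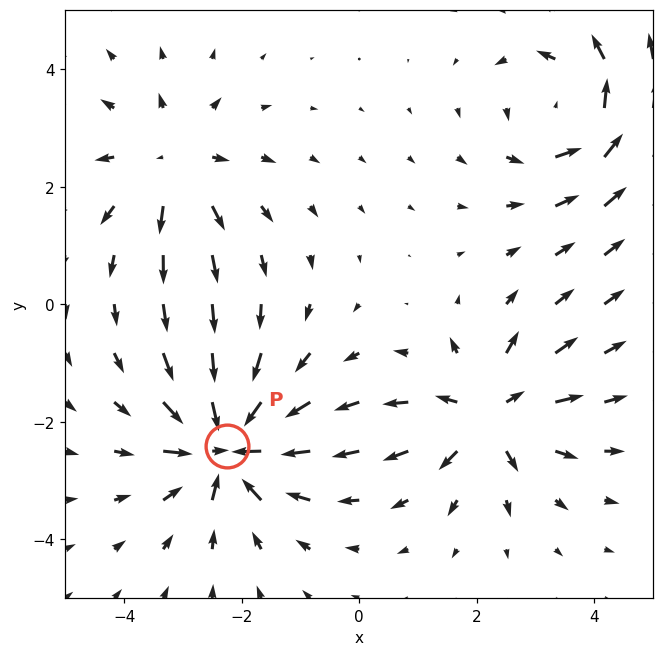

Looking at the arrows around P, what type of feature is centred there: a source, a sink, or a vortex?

At P (-2.2, -2.4) the arrows converge inward. Divergence about -6, curl ≈0 — negative divergence with near-zero curl is a sink.

sink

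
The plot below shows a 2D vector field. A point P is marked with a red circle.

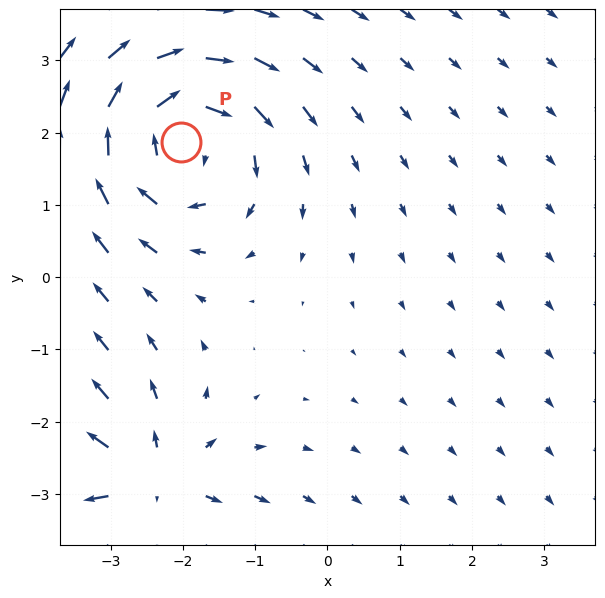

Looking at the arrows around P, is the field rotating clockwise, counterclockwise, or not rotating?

Near P at (-2.0, 1.9) the arrows circulate clockwise. The curl (z-component) there is about -5; negative curl means clockwise rotation.

clockwise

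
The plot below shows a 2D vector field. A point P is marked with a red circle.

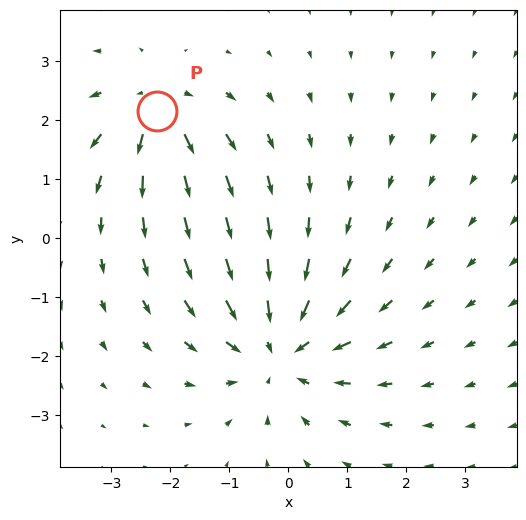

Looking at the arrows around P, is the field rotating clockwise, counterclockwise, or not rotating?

Near P at (-2.2, 2.2) the arrows show no circulation. The curl there is ≈0.

not rotating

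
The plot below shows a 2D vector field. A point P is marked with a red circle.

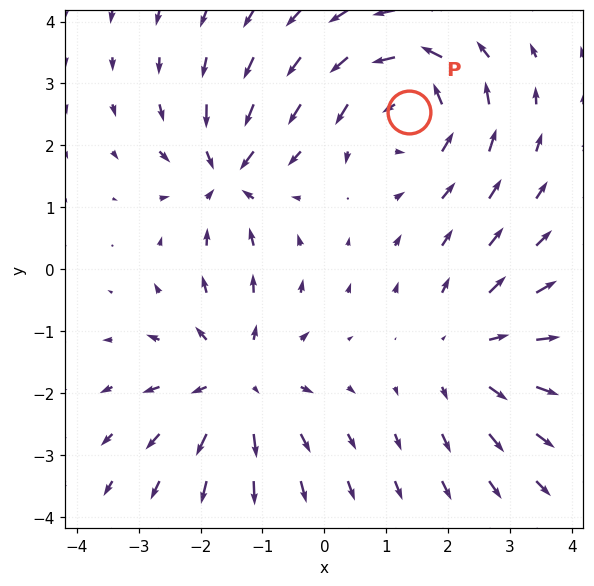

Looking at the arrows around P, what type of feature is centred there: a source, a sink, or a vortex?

At P (1.4, 2.5) the arrows circulate counterclockwise. Divergence ≈0, curl about +4 — near-zero divergence with nonzero curl is a vortex.

vortex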